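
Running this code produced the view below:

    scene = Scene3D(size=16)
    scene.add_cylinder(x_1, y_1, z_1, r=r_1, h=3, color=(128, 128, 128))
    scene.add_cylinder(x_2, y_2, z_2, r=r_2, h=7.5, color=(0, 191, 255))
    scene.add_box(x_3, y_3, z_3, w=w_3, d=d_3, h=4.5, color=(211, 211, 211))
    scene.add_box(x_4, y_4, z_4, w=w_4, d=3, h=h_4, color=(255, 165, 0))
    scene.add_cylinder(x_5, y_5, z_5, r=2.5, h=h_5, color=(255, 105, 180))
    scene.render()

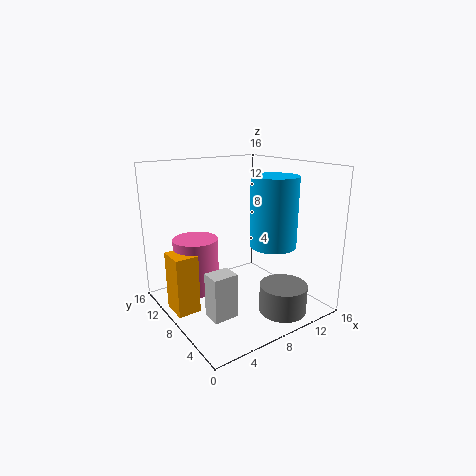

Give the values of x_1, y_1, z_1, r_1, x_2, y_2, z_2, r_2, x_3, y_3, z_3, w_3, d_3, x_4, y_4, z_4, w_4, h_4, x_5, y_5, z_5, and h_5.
x_1 = 10, y_1 = 2.5, z_1 = 1, r_1 = 2.5, x_2 = 10.5, y_2 = 5, z_2 = 7.5, r_2 = 2.5, x_3 = 2, y_3 = 3, z_3 = 2, w_3 = 2.5, d_3 = 2, x_4 = 0.5, y_4 = 8, z_4 = 0.5, w_4 = 2.5, h_4 = 6.5, x_5 = 4, y_5 = 10.5, z_5 = 2, h_5 = 6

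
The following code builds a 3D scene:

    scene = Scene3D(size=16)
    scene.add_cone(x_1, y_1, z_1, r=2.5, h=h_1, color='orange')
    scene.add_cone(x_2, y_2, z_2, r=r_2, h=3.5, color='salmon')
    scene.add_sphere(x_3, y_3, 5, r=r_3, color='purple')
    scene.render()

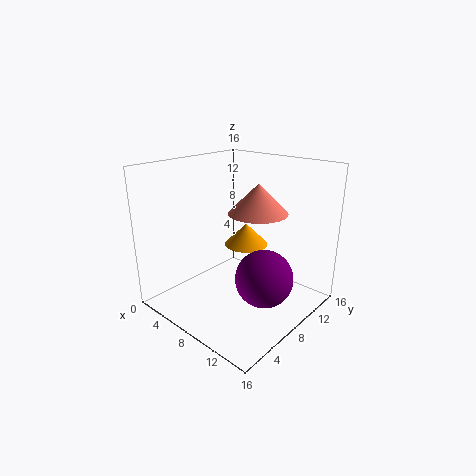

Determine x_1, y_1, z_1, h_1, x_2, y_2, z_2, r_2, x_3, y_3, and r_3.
x_1 = 7.5, y_1 = 10, z_1 = 6.5, h_1 = 2.5, x_2 = 8, y_2 = 11.5, z_2 = 10, r_2 = 3.5, x_3 = 12.5, y_3 = 7, r_3 = 3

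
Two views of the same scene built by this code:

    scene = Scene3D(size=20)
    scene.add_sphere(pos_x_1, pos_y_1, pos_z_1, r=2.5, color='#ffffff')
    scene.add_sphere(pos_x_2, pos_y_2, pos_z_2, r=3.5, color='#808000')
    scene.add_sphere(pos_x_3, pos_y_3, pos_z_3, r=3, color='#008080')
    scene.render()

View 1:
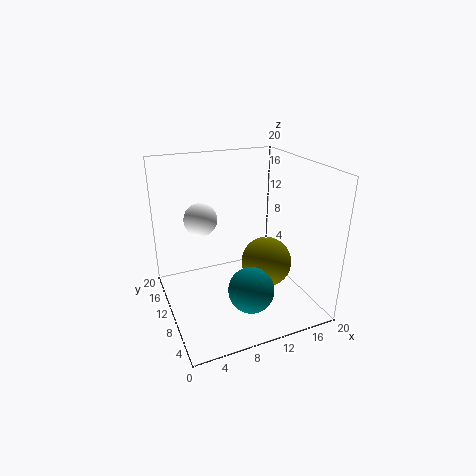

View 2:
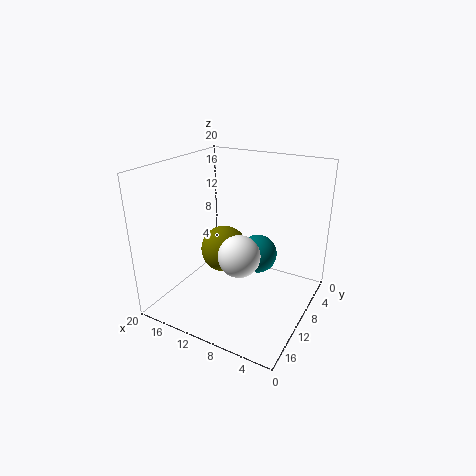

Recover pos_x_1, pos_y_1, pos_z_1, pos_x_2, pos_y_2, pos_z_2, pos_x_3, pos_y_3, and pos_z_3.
pos_x_1 = 6.5; pos_y_1 = 16; pos_z_1 = 11; pos_x_2 = 13.5; pos_y_2 = 8; pos_z_2 = 6.5; pos_x_3 = 9.5; pos_y_3 = 4.5; pos_z_3 = 5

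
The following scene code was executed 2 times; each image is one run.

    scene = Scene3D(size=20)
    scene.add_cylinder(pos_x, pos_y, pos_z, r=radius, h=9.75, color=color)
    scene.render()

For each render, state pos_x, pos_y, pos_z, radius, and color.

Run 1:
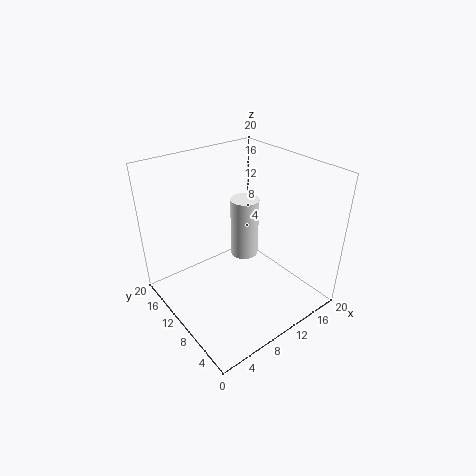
pos_x = 15.25, pos_y = 15, pos_z = 2.75, radius = 2.25, color = 'white'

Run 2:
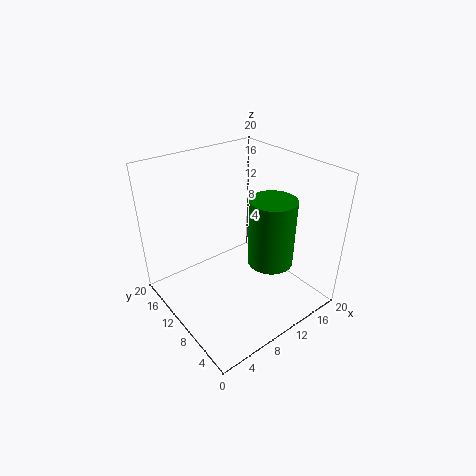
pos_x = 14, pos_y = 7.5, pos_z = 5.75, radius = 3.25, color = 'green'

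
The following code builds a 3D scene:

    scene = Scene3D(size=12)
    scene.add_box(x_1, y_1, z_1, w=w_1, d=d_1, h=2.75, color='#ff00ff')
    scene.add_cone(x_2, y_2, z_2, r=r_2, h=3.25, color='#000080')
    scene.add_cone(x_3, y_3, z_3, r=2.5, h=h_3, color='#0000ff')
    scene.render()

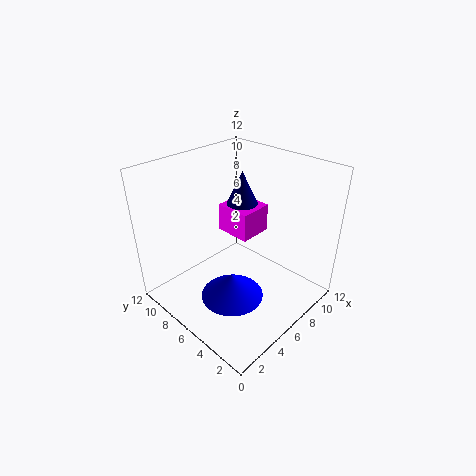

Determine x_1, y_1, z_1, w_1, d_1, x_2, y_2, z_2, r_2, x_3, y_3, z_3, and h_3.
x_1 = 8.5, y_1 = 7.5, z_1 = 3.75, w_1 = 3.25, d_1 = 3.5, x_2 = 10.25, y_2 = 9.5, z_2 = 6.5, r_2 = 1.5, x_3 = 3.75, y_3 = 4.5, z_3 = 2.25, h_3 = 2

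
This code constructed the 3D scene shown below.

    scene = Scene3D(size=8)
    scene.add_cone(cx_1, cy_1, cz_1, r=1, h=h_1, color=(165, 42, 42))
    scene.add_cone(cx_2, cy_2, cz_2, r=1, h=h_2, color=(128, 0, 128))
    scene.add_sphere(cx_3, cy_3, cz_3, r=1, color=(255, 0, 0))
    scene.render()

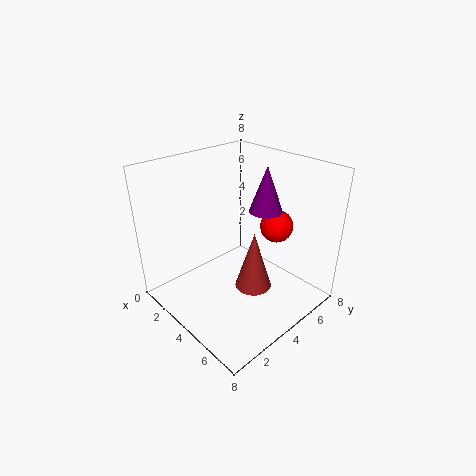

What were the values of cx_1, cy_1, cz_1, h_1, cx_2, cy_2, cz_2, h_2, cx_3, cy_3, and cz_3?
cx_1 = 5.25
cy_1 = 4
cz_1 = 1.5
h_1 = 3.25
cx_2 = 3.75
cy_2 = 6.5
cz_2 = 4.75
h_2 = 2.75
cx_3 = 4.25
cy_3 = 7
cz_3 = 3.75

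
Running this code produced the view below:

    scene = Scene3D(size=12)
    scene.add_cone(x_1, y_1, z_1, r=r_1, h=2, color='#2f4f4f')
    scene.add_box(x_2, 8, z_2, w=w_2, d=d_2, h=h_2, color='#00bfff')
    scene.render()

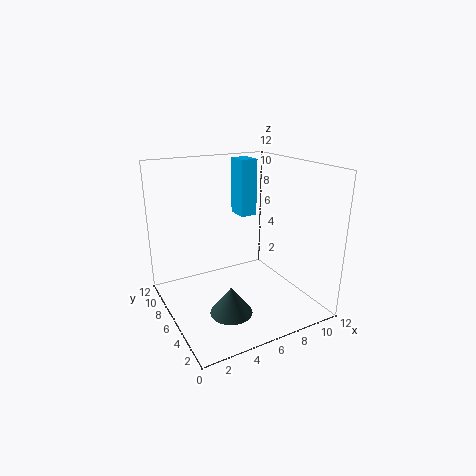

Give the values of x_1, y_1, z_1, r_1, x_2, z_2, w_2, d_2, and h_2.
x_1 = 3; y_1 = 1.5; z_1 = 2.5; r_1 = 1.5; x_2 = 7.5; z_2 = 7; w_2 = 1.5; d_2 = 2; h_2 = 5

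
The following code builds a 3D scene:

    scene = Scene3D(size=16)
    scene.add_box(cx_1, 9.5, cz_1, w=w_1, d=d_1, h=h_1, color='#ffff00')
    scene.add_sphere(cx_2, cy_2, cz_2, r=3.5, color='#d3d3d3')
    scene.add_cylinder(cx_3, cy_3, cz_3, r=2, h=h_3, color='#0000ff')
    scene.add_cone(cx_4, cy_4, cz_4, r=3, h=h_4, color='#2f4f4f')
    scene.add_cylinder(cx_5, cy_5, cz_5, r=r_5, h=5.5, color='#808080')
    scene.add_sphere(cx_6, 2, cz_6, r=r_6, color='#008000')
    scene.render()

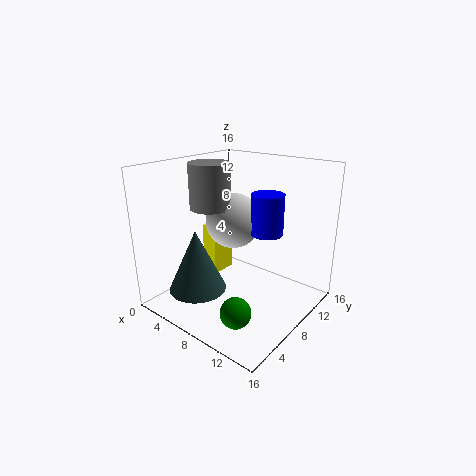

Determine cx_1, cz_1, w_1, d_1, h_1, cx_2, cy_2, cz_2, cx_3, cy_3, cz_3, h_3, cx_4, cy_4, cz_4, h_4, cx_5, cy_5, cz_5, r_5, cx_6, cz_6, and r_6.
cx_1 = 1, cz_1 = 1, w_1 = 2, d_1 = 3.5, h_1 = 6.5, cx_2 = 4, cy_2 = 12, cz_2 = 8, cx_3 = 8.5, cy_3 = 13, cz_3 = 7, h_3 = 5, cx_4 = 6.5, cy_4 = 3, cz_4 = 3.5, h_4 = 6.5, cx_5 = 2.5, cy_5 = 9.5, cz_5 = 10, r_5 = 2.5, cx_6 = 12.5, cz_6 = 3.5, r_6 = 1.5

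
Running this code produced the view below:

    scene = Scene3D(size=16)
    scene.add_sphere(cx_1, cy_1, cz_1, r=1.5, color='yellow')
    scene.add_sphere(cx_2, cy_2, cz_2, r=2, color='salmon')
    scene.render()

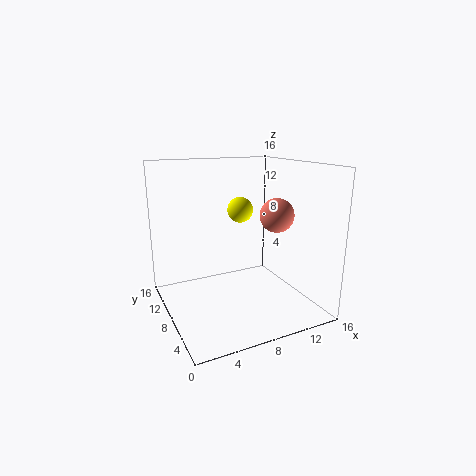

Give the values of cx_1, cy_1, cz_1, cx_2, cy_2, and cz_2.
cx_1 = 9.5; cy_1 = 10.5; cz_1 = 10.5; cx_2 = 13; cy_2 = 8; cz_2 = 10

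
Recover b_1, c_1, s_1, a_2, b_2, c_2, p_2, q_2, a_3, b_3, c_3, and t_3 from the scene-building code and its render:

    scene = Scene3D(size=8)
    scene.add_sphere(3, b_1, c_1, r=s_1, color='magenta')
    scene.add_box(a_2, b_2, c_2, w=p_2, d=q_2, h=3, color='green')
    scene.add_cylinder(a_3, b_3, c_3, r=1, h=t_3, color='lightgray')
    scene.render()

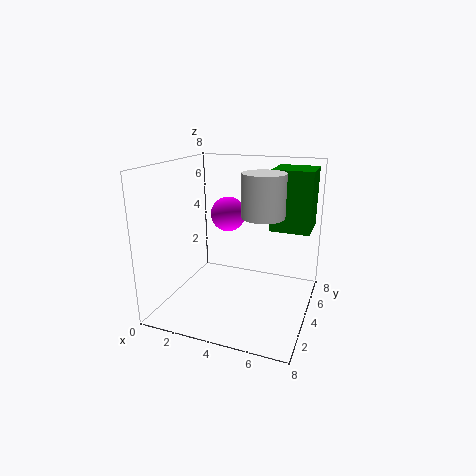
b_1 = 5, c_1 = 5, s_1 = 1, a_2 = 6, b_2 = 3, c_2 = 5, p_2 = 2, q_2 = 2, a_3 = 6, b_3 = 2, c_3 = 6, t_3 = 2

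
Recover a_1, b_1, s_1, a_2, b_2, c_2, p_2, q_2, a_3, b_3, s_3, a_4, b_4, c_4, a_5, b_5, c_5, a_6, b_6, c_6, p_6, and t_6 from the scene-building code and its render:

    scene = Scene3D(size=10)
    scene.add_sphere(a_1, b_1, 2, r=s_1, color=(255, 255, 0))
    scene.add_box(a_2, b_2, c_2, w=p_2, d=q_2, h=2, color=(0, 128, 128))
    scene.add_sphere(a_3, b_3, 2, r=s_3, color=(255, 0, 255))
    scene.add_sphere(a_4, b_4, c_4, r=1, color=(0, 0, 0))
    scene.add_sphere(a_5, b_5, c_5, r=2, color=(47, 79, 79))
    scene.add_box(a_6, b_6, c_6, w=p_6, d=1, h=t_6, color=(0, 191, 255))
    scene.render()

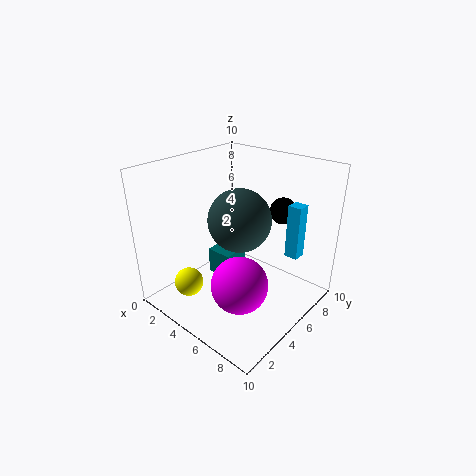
a_1 = 3; b_1 = 2; s_1 = 1; a_2 = 2; b_2 = 5; c_2 = 1; p_2 = 2; q_2 = 2; a_3 = 6; b_3 = 4; s_3 = 2; a_4 = 6; b_4 = 9; c_4 = 6; a_5 = 6; b_5 = 4; c_5 = 7; a_6 = 7; b_6 = 8; c_6 = 3; p_6 = 1; t_6 = 4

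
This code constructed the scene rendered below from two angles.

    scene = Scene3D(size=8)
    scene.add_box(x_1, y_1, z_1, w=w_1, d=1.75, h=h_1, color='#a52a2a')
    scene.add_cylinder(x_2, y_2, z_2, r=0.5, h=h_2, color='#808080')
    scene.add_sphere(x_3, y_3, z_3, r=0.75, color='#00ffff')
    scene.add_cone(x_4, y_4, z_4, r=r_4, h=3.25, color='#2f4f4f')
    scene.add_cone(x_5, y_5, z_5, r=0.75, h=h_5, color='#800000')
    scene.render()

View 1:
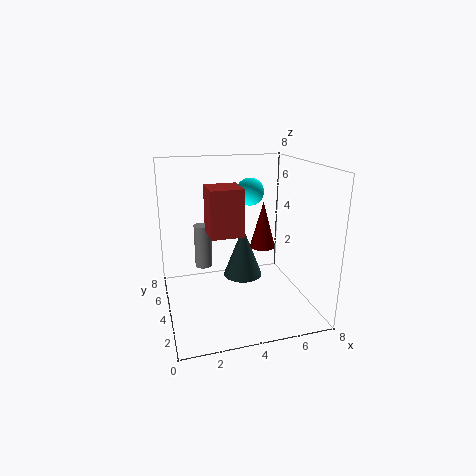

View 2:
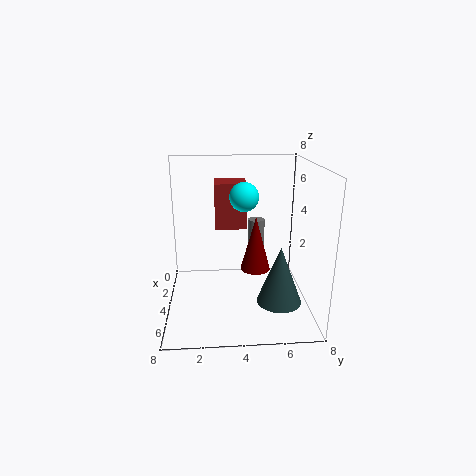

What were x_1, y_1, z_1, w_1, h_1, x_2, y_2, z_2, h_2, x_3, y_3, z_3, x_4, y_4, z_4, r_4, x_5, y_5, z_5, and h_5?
x_1 = 2.25
y_1 = 2.75
z_1 = 4.5
w_1 = 1.75
h_1 = 2.5
x_2 = 2.25
y_2 = 5.25
z_2 = 2
h_2 = 2.5
x_3 = 4.75
y_3 = 4.25
z_3 = 6.5
x_4 = 5
y_4 = 6.25
z_4 = 0.5
r_4 = 1.25
x_5 = 5.75
y_5 = 4.75
z_5 = 3
h_5 = 2.75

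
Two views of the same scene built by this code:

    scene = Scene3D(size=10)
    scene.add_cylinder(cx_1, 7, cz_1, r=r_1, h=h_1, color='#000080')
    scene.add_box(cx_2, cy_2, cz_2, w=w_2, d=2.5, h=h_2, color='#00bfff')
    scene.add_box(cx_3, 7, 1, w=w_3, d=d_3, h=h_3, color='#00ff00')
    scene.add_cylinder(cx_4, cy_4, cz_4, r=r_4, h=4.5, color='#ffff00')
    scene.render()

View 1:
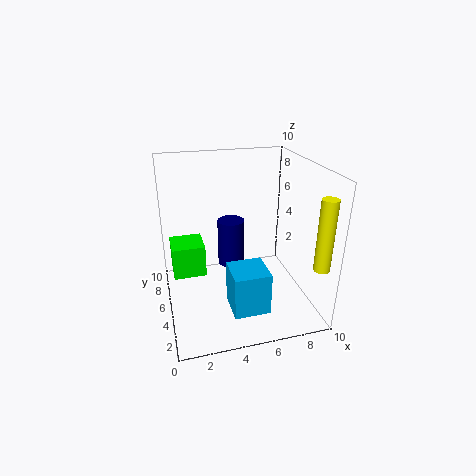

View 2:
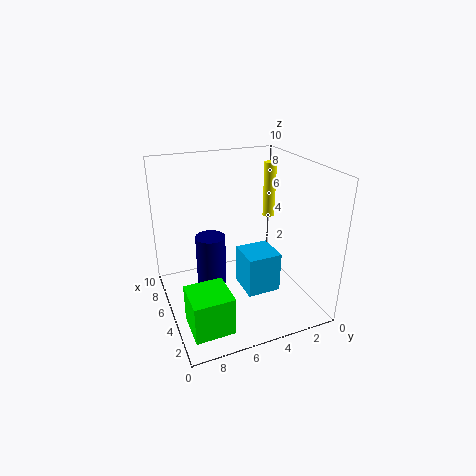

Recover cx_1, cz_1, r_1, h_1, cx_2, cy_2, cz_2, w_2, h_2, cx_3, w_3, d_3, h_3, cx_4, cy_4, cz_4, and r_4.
cx_1 = 5, cz_1 = 2, r_1 = 1, h_1 = 3.5, cx_2 = 4, cy_2 = 2, cz_2 = 0.5, w_2 = 2.5, h_2 = 3, cx_3 = 0.5, w_3 = 2.5, d_3 = 2.5, h_3 = 2.5, cx_4 = 9, cy_4 = 0.5, cz_4 = 4.5, r_4 = 0.5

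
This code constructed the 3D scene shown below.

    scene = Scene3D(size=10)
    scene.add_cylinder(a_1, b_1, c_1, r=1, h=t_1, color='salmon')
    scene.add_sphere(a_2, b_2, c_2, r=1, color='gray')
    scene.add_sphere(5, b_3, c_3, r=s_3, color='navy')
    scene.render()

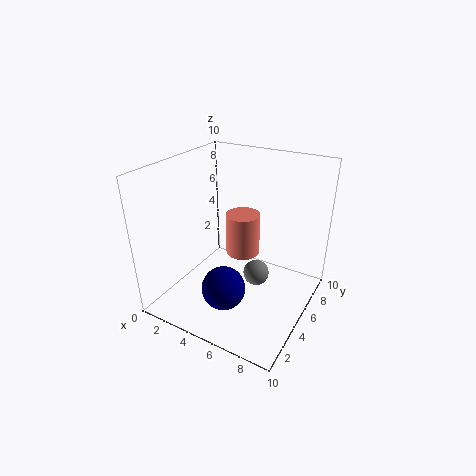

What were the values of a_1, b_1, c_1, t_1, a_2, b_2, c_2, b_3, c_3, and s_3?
a_1 = 6.5, b_1 = 3, c_1 = 5.5, t_1 = 2.5, a_2 = 5.5, b_2 = 7, c_2 = 1, b_3 = 3, c_3 = 2, s_3 = 1.5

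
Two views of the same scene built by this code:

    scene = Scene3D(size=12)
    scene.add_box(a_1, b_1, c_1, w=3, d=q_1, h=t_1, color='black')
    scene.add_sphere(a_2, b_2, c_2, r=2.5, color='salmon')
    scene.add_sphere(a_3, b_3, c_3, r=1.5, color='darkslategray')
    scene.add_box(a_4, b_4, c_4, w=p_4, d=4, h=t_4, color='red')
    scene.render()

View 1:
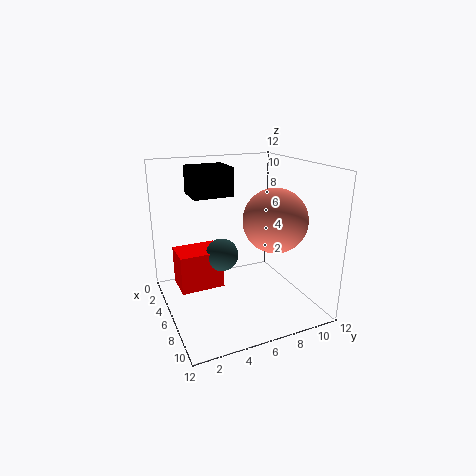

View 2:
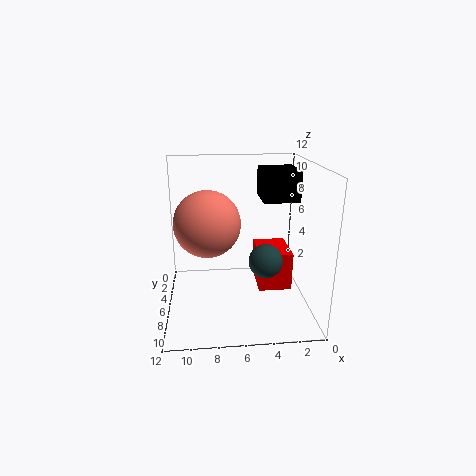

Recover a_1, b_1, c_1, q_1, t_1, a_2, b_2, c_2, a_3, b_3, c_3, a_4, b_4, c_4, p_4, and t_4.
a_1 = 1, b_1 = 3, c_1 = 9, q_1 = 3.5, t_1 = 2.5, a_2 = 8.5, b_2 = 8, c_2 = 8, a_3 = 3.5, b_3 = 5.5, c_3 = 3.5, a_4 = 1, b_4 = 1.5, c_4 = 0.5, p_4 = 3, t_4 = 3.5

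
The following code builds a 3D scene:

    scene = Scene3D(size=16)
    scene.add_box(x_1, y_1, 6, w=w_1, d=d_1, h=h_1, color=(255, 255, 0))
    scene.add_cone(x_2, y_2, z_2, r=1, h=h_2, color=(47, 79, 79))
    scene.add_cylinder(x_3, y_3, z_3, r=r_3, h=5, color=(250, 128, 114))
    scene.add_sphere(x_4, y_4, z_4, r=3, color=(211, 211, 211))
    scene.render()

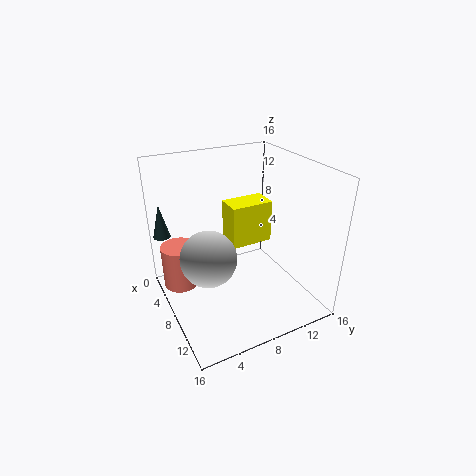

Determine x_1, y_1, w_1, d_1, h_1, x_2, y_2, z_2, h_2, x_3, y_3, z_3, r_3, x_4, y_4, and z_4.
x_1 = 4; y_1 = 8; w_1 = 3; d_1 = 5; h_1 = 5; x_2 = 2; y_2 = 1; z_2 = 7; h_2 = 4; x_3 = 5; y_3 = 2; z_3 = 2; r_3 = 2; x_4 = 9; y_4 = 4; z_4 = 7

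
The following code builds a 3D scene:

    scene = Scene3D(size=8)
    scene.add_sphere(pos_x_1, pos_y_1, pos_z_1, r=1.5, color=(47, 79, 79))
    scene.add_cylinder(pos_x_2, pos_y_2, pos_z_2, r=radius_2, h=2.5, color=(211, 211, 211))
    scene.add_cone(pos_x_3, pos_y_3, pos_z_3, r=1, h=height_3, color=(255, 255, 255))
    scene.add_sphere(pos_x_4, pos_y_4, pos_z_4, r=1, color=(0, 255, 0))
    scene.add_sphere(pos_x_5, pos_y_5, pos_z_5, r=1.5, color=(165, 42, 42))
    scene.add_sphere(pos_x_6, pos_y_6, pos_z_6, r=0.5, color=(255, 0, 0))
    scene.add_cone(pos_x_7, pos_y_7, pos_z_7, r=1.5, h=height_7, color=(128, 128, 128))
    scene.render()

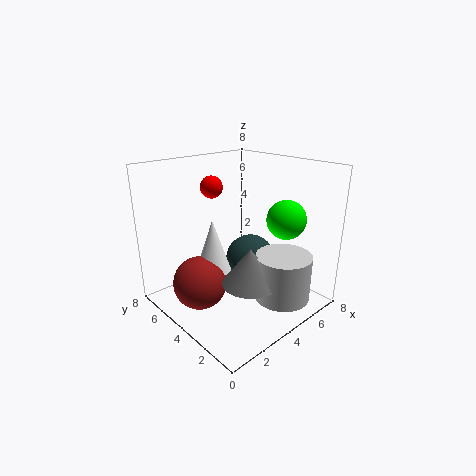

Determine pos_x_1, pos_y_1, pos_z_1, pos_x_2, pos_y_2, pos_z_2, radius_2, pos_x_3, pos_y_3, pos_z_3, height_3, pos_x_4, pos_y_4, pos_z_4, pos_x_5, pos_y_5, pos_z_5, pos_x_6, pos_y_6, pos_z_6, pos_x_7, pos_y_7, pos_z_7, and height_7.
pos_x_1 = 5.5
pos_y_1 = 4.5
pos_z_1 = 2
pos_x_2 = 5
pos_y_2 = 1.5
pos_z_2 = 1
radius_2 = 1.5
pos_x_3 = 3
pos_y_3 = 5
pos_z_3 = 2
height_3 = 3
pos_x_4 = 5
pos_y_4 = 1.5
pos_z_4 = 5.5
pos_x_5 = 2
pos_y_5 = 5
pos_z_5 = 1.5
pos_x_6 = 1.5
pos_y_6 = 3
pos_z_6 = 7.5
pos_x_7 = 3.5
pos_y_7 = 2.5
pos_z_7 = 2
height_7 = 2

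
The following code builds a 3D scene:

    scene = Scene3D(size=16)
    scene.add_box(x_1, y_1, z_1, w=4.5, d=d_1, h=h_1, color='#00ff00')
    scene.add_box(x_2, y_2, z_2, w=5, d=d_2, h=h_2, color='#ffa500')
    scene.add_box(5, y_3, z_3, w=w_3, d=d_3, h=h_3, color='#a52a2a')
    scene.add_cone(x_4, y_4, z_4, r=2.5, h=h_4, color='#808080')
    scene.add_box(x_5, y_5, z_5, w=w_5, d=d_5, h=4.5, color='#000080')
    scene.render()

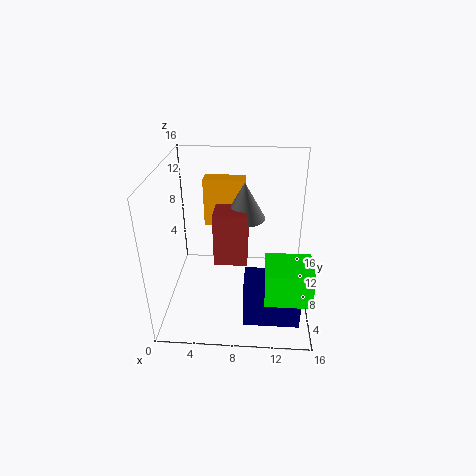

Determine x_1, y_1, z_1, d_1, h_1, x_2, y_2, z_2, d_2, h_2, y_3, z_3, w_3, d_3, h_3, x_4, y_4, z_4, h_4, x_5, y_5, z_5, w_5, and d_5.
x_1 = 11, y_1 = 0.5, z_1 = 5, d_1 = 4, h_1 = 3.5, x_2 = 3.5, y_2 = 12.5, z_2 = 7, d_2 = 2, h_2 = 6, y_3 = 9, z_3 = 3.5, w_3 = 4, d_3 = 4, h_3 = 6.5, x_4 = 8.5, y_4 = 12, z_4 = 8.5, h_4 = 4.5, x_5 = 9, y_5 = 0.5, z_5 = 2.5, w_5 = 5.5, d_5 = 3.5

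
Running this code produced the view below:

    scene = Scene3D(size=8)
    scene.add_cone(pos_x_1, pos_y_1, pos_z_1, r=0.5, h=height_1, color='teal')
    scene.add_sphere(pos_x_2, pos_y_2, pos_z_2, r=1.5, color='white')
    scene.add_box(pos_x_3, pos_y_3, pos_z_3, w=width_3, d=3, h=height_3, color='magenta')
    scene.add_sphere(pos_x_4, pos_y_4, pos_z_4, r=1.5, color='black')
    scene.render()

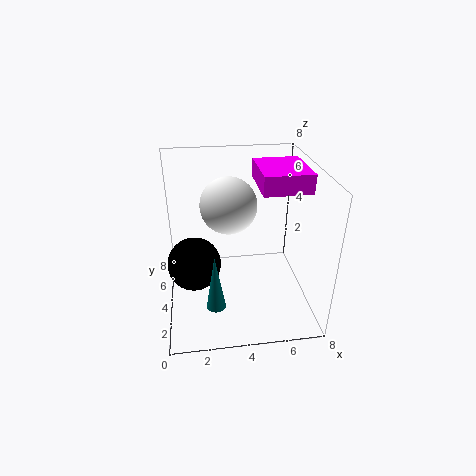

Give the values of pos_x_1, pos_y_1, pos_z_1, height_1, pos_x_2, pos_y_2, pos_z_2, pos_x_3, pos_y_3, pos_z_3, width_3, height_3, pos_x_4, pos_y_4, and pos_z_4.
pos_x_1 = 2.5, pos_y_1 = 1.5, pos_z_1 = 1.5, height_1 = 3, pos_x_2 = 3.5, pos_y_2 = 4, pos_z_2 = 6, pos_x_3 = 5, pos_y_3 = 2.5, pos_z_3 = 7, width_3 = 2.5, height_3 = 1, pos_x_4 = 1.5, pos_y_4 = 4, pos_z_4 = 2.5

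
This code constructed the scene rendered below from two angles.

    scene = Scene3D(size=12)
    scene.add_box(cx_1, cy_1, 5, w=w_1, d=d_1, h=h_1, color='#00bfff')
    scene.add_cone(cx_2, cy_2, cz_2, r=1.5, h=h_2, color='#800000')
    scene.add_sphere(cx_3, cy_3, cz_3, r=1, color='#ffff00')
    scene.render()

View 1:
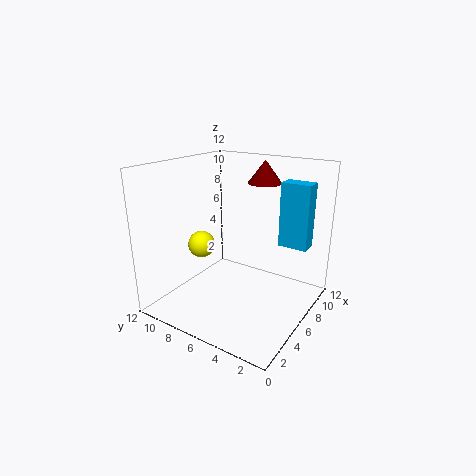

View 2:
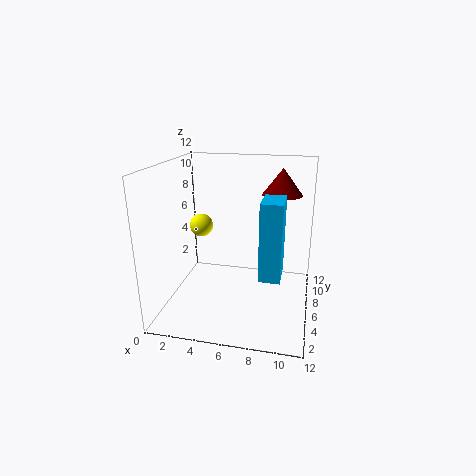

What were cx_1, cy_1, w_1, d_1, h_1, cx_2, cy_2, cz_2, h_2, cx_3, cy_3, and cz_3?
cx_1 = 8.5
cy_1 = 1
w_1 = 1.5
d_1 = 2.5
h_1 = 5.5
cx_2 = 9.5
cy_2 = 5.5
cz_2 = 10
h_2 = 2
cx_3 = 2.5
cy_3 = 7
cz_3 = 6.5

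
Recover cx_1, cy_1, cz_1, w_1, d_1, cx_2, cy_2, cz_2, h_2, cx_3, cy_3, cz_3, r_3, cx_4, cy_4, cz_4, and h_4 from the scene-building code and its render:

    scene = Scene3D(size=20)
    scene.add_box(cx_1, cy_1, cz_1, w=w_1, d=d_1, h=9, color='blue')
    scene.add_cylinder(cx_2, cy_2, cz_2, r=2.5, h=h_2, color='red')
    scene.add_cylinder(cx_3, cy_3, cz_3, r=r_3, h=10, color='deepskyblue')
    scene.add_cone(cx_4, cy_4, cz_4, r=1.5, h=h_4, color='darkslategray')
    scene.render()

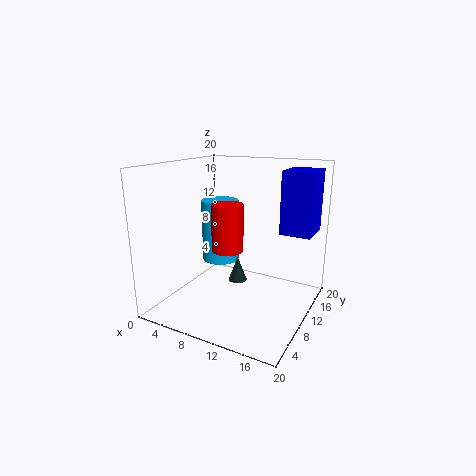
cx_1 = 14.5; cy_1 = 14; cz_1 = 10; w_1 = 4.5; d_1 = 5.5; cx_2 = 6; cy_2 = 14; cz_2 = 6; h_2 = 7.5; cx_3 = 3.5; cy_3 = 16; cz_3 = 3.5; r_3 = 3; cx_4 = 7; cy_4 = 15.5; cz_4 = 0.5; h_4 = 4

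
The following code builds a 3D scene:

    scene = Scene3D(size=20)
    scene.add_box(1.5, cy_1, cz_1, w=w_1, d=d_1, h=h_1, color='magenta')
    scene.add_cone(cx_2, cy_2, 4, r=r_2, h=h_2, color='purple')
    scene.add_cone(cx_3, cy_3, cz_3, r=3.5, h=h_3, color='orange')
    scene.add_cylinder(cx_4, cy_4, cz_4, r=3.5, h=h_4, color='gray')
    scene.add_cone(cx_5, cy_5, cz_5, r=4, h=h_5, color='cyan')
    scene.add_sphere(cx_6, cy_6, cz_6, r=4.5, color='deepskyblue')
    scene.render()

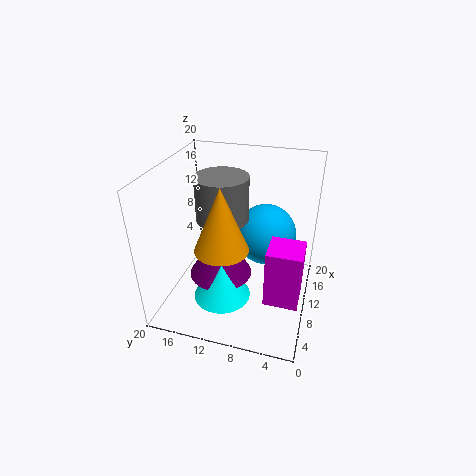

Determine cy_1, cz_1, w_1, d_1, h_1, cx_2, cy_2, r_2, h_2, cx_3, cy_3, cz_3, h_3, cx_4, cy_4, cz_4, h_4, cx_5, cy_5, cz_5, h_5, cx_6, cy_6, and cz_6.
cy_1 = 0.5, cz_1 = 7, w_1 = 4, d_1 = 4, h_1 = 7, cx_2 = 9.5, cy_2 = 12.5, r_2 = 4.5, h_2 = 7, cx_3 = 6, cy_3 = 11, cz_3 = 10.5, h_3 = 8.5, cx_4 = 9.5, cy_4 = 12, cz_4 = 13, h_4 = 6, cx_5 = 7, cy_5 = 11.5, cz_5 = 2, h_5 = 5, cx_6 = 14.5, cy_6 = 7, cz_6 = 8.5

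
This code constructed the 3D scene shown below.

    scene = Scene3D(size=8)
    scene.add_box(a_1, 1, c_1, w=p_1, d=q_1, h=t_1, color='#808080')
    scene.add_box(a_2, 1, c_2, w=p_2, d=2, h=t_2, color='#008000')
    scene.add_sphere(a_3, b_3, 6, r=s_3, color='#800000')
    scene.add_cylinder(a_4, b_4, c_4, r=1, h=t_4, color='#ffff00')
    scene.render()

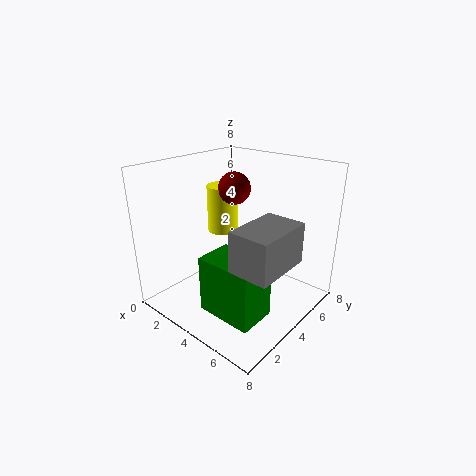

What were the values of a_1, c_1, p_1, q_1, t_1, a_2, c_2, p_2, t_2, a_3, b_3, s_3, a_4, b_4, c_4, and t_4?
a_1 = 6; c_1 = 4; p_1 = 2; q_1 = 3; t_1 = 2; a_2 = 4; c_2 = 1; p_2 = 3; t_2 = 3; a_3 = 2; b_3 = 6; s_3 = 1; a_4 = 1; b_4 = 6; c_4 = 3; t_4 = 3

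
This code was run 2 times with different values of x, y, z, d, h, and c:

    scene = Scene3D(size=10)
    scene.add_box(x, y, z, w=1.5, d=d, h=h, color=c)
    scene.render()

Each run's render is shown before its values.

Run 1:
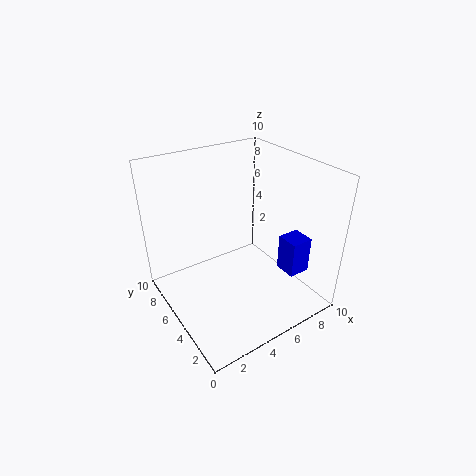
x = 7, y = 1.5, z = 3, d = 1.5, h = 2.5, c = 'blue'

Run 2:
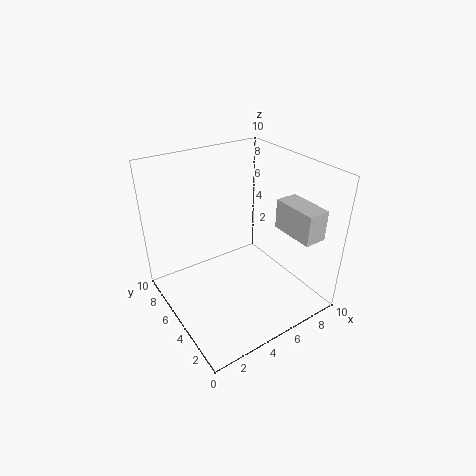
x = 7, y = 0.5, z = 6, d = 3, h = 2, c = 'lightgray'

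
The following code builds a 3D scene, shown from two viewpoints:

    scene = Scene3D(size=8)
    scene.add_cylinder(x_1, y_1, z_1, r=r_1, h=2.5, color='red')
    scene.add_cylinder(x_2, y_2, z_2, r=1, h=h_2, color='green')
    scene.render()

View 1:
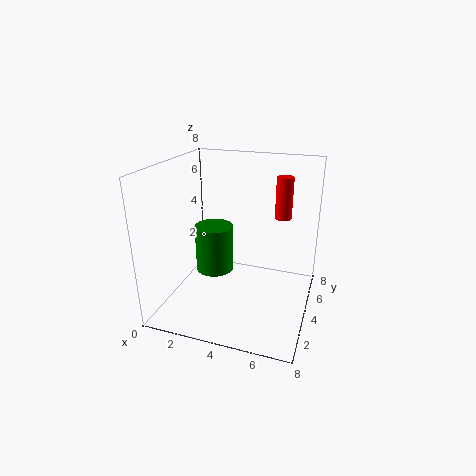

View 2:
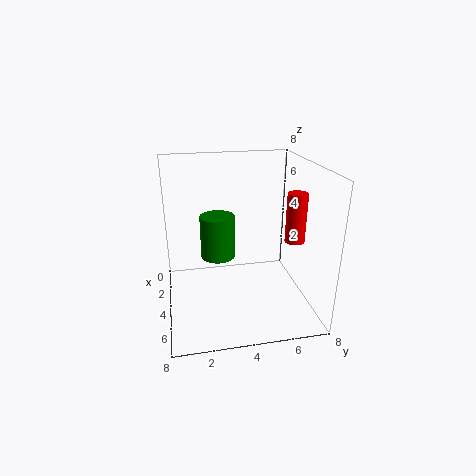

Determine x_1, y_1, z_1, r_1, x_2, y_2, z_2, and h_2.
x_1 = 6; y_1 = 6.5; z_1 = 4.5; r_1 = 0.5; x_2 = 3; y_2 = 3; z_2 = 2.5; h_2 = 2.5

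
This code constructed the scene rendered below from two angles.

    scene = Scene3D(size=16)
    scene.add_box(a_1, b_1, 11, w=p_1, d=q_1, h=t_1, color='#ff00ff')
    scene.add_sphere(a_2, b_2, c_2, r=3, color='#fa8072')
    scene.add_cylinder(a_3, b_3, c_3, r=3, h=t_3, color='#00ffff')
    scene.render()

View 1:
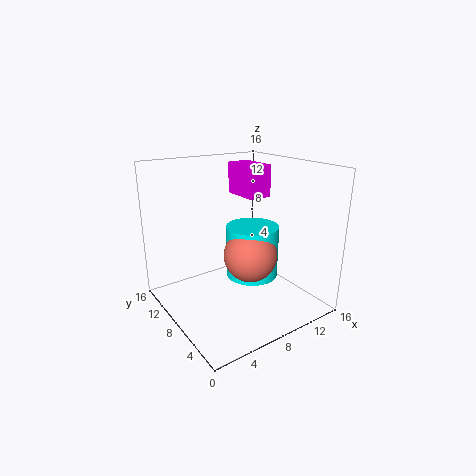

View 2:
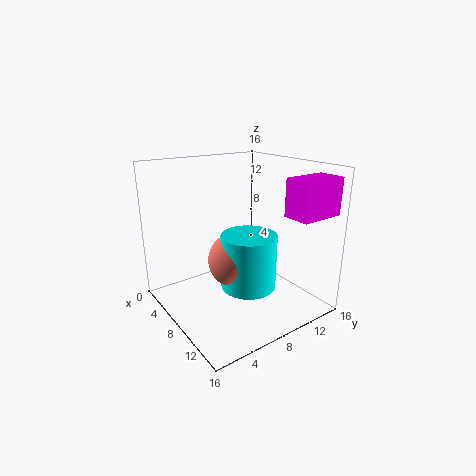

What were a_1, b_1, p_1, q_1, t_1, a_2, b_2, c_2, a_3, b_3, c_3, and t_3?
a_1 = 12, b_1 = 11, p_1 = 3, q_1 = 5, t_1 = 4, a_2 = 9, b_2 = 7, c_2 = 6, a_3 = 10, b_3 = 8, c_3 = 3, t_3 = 6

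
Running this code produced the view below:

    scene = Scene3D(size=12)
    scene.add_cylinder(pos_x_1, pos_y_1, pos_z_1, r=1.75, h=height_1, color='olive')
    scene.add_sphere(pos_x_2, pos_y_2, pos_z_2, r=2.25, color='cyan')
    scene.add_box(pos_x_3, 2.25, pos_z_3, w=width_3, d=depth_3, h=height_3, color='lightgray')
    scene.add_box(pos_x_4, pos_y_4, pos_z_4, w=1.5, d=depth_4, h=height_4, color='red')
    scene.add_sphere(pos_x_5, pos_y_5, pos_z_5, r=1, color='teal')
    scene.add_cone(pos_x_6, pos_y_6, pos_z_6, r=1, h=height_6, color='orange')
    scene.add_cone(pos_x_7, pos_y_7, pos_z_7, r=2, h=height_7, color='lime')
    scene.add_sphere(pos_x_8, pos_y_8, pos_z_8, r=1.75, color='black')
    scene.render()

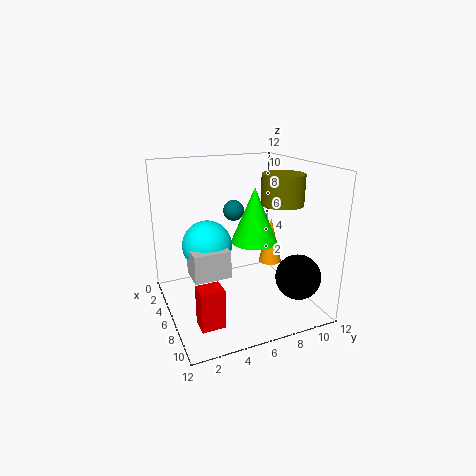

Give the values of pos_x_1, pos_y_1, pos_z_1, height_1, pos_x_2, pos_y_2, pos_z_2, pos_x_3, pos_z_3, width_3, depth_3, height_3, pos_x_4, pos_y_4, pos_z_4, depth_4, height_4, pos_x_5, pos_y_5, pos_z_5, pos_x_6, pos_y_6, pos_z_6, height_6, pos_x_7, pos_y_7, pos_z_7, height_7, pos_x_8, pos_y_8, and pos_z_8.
pos_x_1 = 7
pos_y_1 = 9.5
pos_z_1 = 8.75
height_1 = 2.5
pos_x_2 = 3
pos_y_2 = 4.25
pos_z_2 = 4.5
pos_x_3 = 3.25
pos_z_3 = 2.25
width_3 = 2.5
depth_3 = 3.25
height_3 = 2.5
pos_x_4 = 9.25
pos_y_4 = 1.25
pos_z_4 = 1.25
depth_4 = 1.75
height_4 = 3
pos_x_5 = 1.5
pos_y_5 = 7.5
pos_z_5 = 7
pos_x_6 = 5.75
pos_y_6 = 9.25
pos_z_6 = 3.25
height_6 = 4
pos_x_7 = 5.5
pos_y_7 = 7.75
pos_z_7 = 5.25
height_7 = 4.75
pos_x_8 = 10.25
pos_y_8 = 9.25
pos_z_8 = 3.75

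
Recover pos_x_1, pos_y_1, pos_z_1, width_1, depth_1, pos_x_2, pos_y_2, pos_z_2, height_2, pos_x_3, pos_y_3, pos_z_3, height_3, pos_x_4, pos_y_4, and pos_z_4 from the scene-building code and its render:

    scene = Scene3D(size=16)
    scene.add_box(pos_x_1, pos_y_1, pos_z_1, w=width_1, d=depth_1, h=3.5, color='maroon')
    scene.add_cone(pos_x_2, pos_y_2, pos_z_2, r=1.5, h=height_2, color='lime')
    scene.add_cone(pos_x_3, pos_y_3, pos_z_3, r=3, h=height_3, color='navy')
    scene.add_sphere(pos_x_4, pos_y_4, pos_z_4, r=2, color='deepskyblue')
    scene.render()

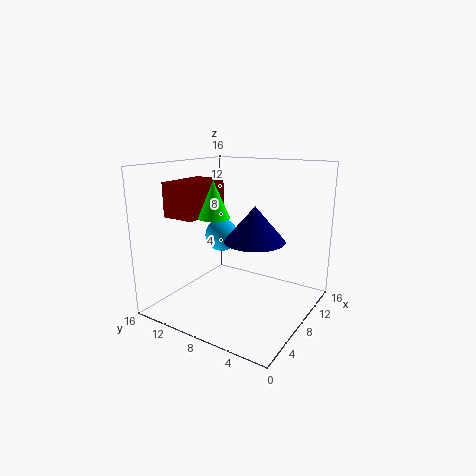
pos_x_1 = 2, pos_y_1 = 9.5, pos_z_1 = 11, width_1 = 5.5, depth_1 = 3.5, pos_x_2 = 3, pos_y_2 = 7.5, pos_z_2 = 11.5, height_2 = 3.5, pos_x_3 = 5.5, pos_y_3 = 4.5, pos_z_3 = 9, height_3 = 3.5, pos_x_4 = 10.5, pos_y_4 = 12, pos_z_4 = 7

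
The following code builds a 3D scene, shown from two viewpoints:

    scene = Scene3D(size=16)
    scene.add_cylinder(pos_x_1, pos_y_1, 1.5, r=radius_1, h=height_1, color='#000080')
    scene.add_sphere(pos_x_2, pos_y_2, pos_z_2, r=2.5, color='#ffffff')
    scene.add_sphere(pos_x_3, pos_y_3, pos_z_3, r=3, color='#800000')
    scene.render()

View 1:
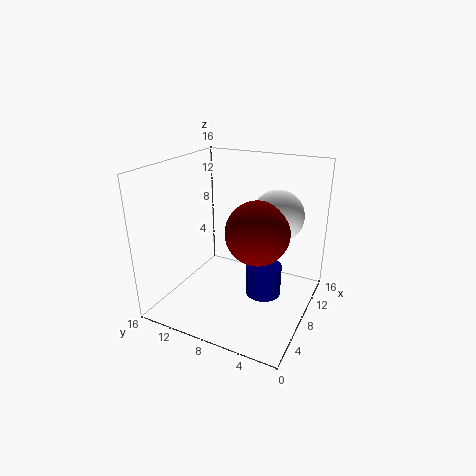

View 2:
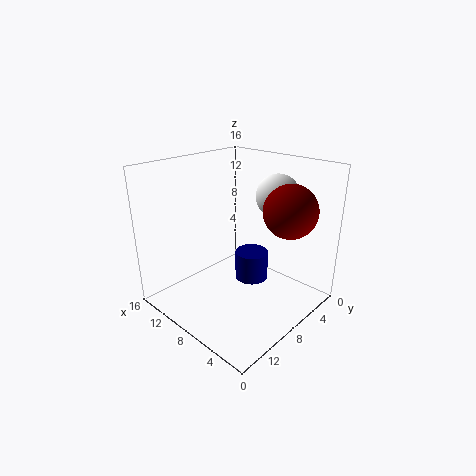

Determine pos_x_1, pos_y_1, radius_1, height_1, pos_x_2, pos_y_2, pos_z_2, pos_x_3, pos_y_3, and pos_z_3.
pos_x_1 = 8.5; pos_y_1 = 5; radius_1 = 2; height_1 = 3.5; pos_x_2 = 6.5; pos_y_2 = 3; pos_z_2 = 12; pos_x_3 = 4; pos_y_3 = 4; pos_z_3 = 11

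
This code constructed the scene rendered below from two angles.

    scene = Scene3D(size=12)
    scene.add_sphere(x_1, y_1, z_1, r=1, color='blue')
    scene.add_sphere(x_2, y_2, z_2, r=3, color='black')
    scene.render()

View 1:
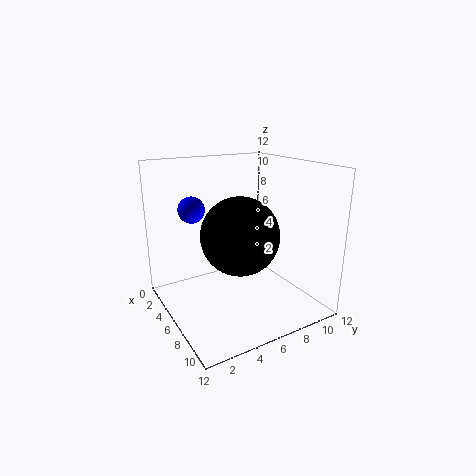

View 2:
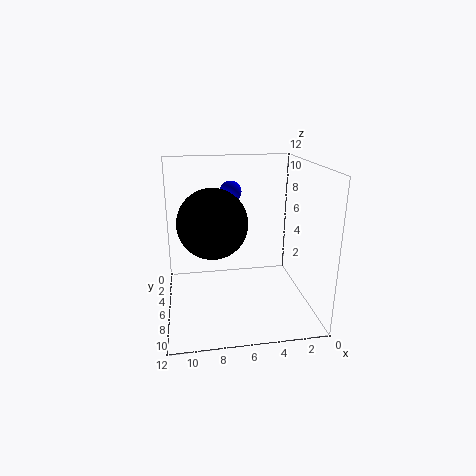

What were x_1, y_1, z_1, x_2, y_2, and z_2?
x_1 = 6, y_1 = 2, z_1 = 9, x_2 = 8, y_2 = 5, z_2 = 7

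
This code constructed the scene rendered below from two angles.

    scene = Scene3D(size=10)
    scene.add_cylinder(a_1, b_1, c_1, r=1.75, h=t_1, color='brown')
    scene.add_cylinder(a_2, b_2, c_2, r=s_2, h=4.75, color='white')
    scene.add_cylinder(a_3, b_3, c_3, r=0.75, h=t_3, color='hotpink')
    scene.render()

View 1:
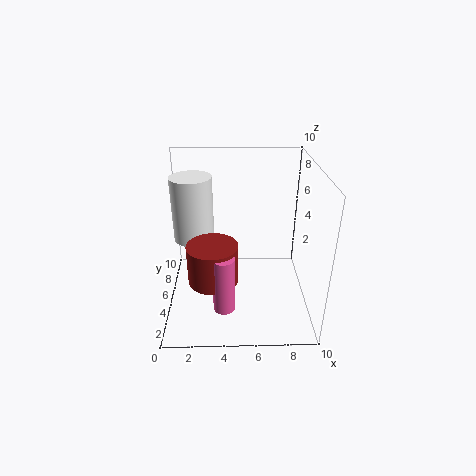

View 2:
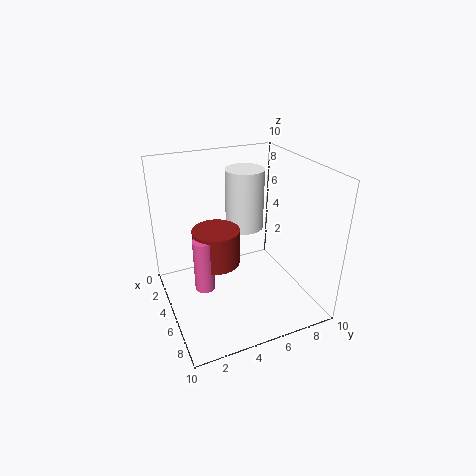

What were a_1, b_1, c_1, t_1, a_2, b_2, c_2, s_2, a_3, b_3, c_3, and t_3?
a_1 = 3.25; b_1 = 4; c_1 = 2.25; t_1 = 2.75; a_2 = 1.75; b_2 = 7; c_2 = 4; s_2 = 1.5; a_3 = 4; b_3 = 2.75; c_3 = 0.75; t_3 = 4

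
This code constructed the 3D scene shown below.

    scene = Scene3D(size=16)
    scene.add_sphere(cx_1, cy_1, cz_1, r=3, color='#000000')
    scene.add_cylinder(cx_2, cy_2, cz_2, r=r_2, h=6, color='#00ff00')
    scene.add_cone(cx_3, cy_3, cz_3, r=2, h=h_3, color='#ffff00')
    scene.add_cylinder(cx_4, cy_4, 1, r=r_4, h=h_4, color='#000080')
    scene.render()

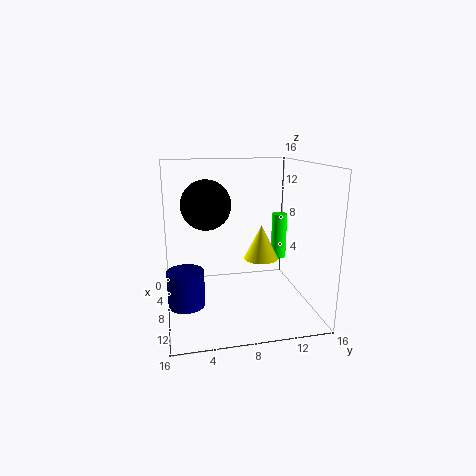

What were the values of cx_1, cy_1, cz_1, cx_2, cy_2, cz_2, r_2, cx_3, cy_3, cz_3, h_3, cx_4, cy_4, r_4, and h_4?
cx_1 = 4, cy_1 = 5, cz_1 = 11, cx_2 = 2, cy_2 = 15, cz_2 = 3, r_2 = 1, cx_3 = 7, cy_3 = 11, cz_3 = 5, h_3 = 4, cx_4 = 9, cy_4 = 2, r_4 = 2, h_4 = 4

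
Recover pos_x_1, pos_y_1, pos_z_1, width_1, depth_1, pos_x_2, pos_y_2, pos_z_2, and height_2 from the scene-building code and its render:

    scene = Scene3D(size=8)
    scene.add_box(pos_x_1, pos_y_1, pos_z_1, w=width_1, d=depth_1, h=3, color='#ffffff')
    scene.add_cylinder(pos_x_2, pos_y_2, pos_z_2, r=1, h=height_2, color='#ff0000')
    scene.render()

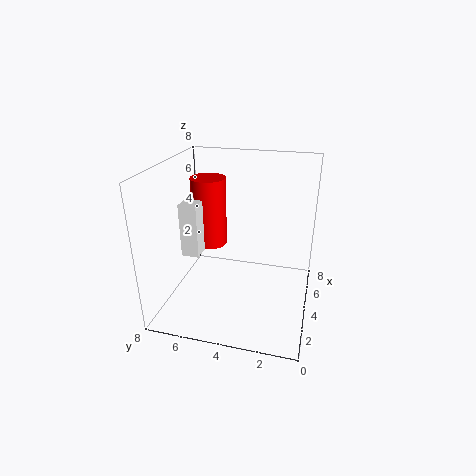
pos_x_1 = 3; pos_y_1 = 6; pos_z_1 = 3; width_1 = 1; depth_1 = 1; pos_x_2 = 5; pos_y_2 = 6; pos_z_2 = 3; height_2 = 4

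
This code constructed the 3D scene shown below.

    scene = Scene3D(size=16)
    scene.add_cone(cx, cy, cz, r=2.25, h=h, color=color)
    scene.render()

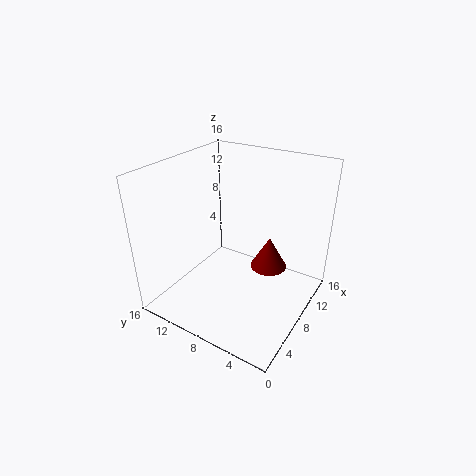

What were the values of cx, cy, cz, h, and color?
cx = 12.5
cy = 6.25
cz = 2.25
h = 4
color = 'maroon'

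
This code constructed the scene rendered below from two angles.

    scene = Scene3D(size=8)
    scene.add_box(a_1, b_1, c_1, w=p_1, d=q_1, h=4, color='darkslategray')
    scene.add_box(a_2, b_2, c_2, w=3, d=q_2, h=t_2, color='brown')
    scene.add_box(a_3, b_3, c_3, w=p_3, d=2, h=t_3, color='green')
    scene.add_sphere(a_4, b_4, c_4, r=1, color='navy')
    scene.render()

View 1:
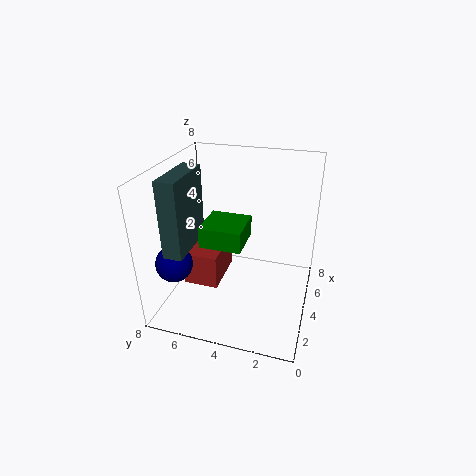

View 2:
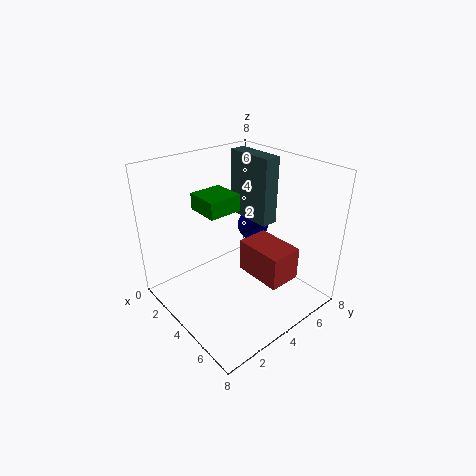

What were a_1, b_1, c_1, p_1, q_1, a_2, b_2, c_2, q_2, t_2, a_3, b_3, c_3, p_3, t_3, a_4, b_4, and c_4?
a_1 = 1
b_1 = 6
c_1 = 4
p_1 = 3
q_1 = 1
a_2 = 3
b_2 = 5
c_2 = 1
q_2 = 2
t_2 = 2
a_3 = 1
b_3 = 3
c_3 = 5
p_3 = 2
t_3 = 1
a_4 = 2
b_4 = 7
c_4 = 3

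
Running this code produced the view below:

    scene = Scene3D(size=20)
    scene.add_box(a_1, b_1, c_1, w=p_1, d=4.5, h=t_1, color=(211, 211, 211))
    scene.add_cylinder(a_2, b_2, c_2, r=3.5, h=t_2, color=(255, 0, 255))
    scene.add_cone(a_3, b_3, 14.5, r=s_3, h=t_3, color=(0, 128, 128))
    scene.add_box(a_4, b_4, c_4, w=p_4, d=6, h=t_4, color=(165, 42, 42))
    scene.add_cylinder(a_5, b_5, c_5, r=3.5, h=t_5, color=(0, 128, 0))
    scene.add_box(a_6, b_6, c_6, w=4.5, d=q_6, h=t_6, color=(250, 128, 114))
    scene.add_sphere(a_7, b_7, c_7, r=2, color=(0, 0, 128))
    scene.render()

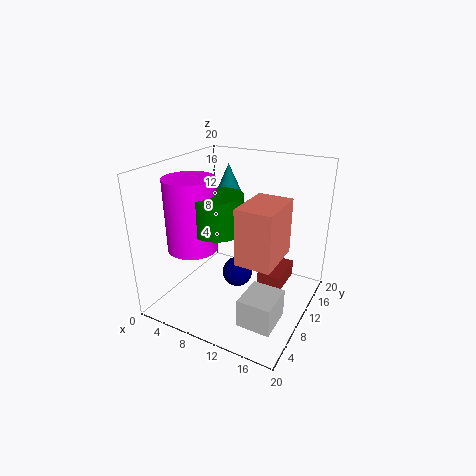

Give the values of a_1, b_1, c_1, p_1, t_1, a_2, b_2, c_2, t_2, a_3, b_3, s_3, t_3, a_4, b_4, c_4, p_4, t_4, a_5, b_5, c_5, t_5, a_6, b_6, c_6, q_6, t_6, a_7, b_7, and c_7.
a_1 = 15; b_1 = 0.5; c_1 = 4; p_1 = 4; t_1 = 3.5; a_2 = 4.5; b_2 = 7; c_2 = 8.5; t_2 = 10; a_3 = 6; b_3 = 14.5; s_3 = 2; t_3 = 4.5; a_4 = 12; b_4 = 12.5; c_4 = 1; p_4 = 3.5; t_4 = 2.5; a_5 = 8; b_5 = 8; c_5 = 11.5; t_5 = 5; a_6 = 13; b_6 = 3.5; c_6 = 10; q_6 = 6.5; t_6 = 7; a_7 = 11; b_7 = 8; c_7 = 6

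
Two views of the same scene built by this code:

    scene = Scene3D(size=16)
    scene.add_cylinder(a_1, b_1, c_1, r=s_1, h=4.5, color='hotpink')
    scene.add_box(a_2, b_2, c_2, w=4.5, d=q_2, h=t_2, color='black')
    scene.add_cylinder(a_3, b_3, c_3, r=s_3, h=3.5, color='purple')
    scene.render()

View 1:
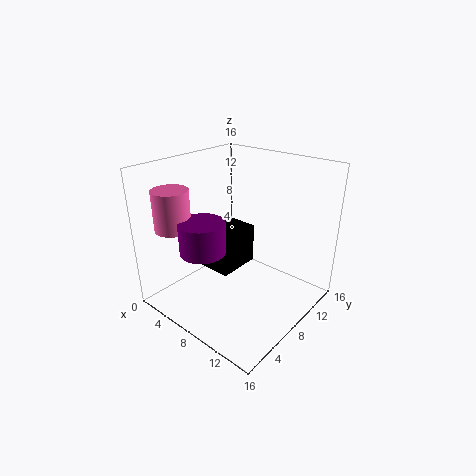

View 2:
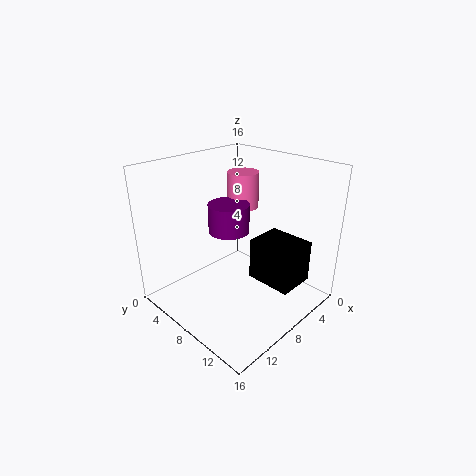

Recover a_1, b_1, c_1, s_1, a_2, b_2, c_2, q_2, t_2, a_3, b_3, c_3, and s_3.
a_1 = 2.5
b_1 = 3.5
c_1 = 9
s_1 = 2
a_2 = 1.5
b_2 = 8
c_2 = 2
q_2 = 5.5
t_2 = 5
a_3 = 6
b_3 = 4.5
c_3 = 7
s_3 = 2.5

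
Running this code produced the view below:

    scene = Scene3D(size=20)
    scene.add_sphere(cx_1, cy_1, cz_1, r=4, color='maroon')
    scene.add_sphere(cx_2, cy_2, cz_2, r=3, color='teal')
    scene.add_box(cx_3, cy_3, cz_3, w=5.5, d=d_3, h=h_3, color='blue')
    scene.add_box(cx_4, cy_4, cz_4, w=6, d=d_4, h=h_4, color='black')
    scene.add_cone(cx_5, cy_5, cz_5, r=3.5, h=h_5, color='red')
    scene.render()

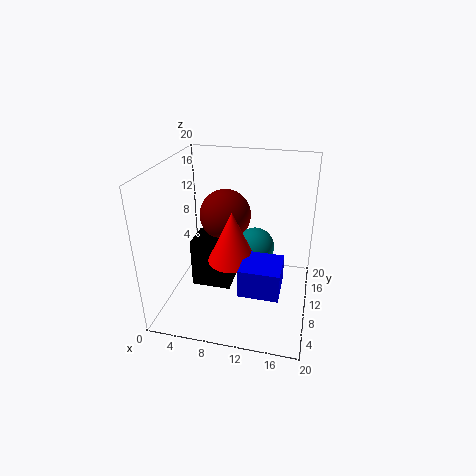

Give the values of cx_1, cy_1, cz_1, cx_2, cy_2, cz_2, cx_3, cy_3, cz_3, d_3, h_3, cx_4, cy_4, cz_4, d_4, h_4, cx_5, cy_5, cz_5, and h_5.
cx_1 = 6.5
cy_1 = 16
cz_1 = 10.5
cx_2 = 11.5
cy_2 = 15
cz_2 = 6
cx_3 = 11
cy_3 = 5.5
cz_3 = 3.5
d_3 = 5.5
h_3 = 4
cx_4 = 2.5
cy_4 = 10.5
cz_4 = 0.5
d_4 = 5
h_4 = 7.5
cx_5 = 9
cy_5 = 10.5
cz_5 = 6
h_5 = 7.5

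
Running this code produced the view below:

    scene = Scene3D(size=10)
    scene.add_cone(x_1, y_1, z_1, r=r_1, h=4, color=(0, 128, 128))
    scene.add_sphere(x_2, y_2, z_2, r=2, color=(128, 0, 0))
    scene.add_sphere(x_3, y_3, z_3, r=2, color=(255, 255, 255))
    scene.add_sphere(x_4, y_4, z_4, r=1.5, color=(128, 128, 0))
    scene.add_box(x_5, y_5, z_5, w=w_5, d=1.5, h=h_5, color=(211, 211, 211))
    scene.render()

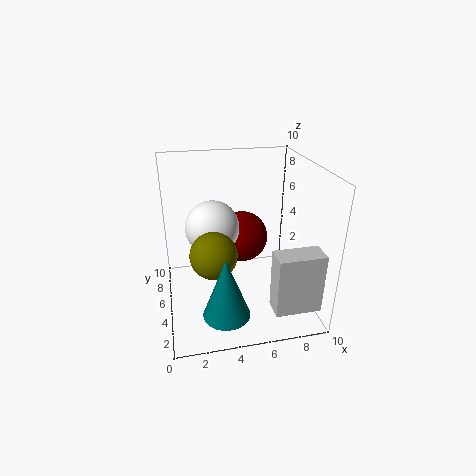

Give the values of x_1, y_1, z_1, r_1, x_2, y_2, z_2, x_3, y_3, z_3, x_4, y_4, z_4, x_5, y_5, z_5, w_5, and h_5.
x_1 = 3.5, y_1 = 1.5, z_1 = 1.5, r_1 = 1.5, x_2 = 6, y_2 = 8, z_2 = 3.5, x_3 = 3.5, y_3 = 7, z_3 = 5, x_4 = 3, y_4 = 3, z_4 = 5, x_5 = 6.5, y_5 = 0.5, z_5 = 1.5, w_5 = 3, h_5 = 4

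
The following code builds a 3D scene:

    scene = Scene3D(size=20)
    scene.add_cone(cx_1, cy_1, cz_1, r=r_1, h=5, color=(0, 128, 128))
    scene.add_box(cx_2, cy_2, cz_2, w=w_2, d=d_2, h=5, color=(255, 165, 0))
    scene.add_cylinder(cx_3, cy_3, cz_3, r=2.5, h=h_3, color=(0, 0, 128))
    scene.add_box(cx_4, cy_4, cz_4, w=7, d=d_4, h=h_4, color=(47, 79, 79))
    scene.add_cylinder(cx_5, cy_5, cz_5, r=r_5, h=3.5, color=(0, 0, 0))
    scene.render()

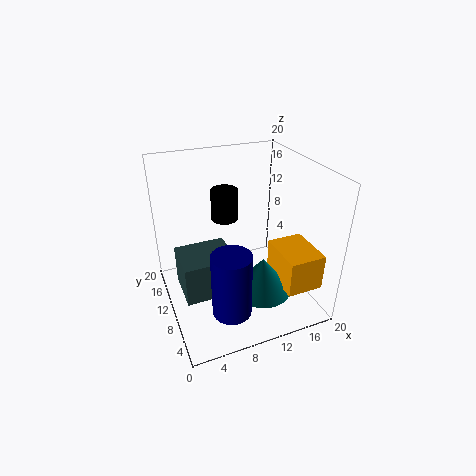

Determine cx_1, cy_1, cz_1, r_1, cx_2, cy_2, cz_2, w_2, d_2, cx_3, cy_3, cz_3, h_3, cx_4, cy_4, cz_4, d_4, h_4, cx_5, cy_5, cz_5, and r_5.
cx_1 = 12; cy_1 = 6; cz_1 = 3.5; r_1 = 4; cx_2 = 14; cy_2 = 2; cz_2 = 4.5; w_2 = 5; d_2 = 6.5; cx_3 = 6.5; cy_3 = 3.5; cz_3 = 3.5; h_3 = 8.5; cx_4 = 1.5; cy_4 = 6.5; cz_4 = 3.5; d_4 = 6; h_4 = 5.5; cx_5 = 6.5; cy_5 = 5.5; cz_5 = 16; r_5 = 1.5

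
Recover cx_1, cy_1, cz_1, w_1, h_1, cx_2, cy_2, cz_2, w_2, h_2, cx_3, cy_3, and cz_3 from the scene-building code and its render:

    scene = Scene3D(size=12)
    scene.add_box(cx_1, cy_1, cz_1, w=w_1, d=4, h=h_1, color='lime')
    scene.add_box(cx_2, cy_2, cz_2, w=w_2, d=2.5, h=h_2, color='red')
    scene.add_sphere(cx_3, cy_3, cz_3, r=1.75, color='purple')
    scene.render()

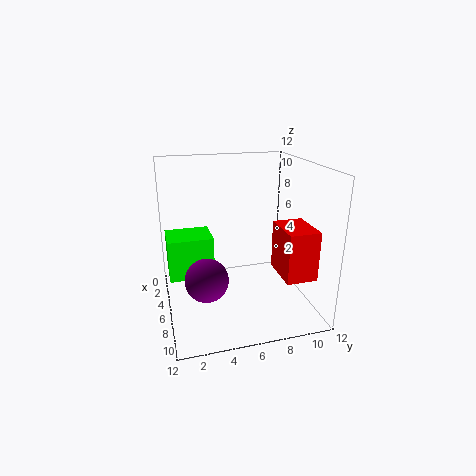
cx_1 = 1.25, cy_1 = 0.25, cz_1 = 1.75, w_1 = 3.25, h_1 = 3.75, cx_2 = 6.75, cy_2 = 8.75, cz_2 = 3.5, w_2 = 3.5, h_2 = 4, cx_3 = 7.5, cy_3 = 3, cz_3 = 3.25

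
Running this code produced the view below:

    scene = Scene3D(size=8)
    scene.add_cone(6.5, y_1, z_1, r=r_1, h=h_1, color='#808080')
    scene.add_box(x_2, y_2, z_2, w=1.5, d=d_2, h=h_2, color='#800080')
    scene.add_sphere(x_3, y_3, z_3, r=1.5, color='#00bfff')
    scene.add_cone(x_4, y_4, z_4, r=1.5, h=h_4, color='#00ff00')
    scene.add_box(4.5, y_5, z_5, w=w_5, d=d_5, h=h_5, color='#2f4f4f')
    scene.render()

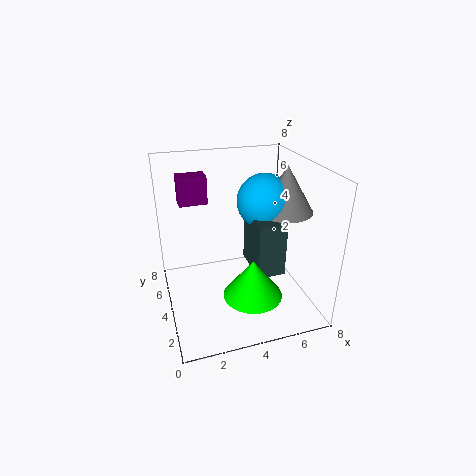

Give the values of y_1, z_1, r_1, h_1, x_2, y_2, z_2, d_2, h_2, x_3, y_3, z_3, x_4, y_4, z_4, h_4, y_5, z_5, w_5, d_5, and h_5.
y_1 = 3.5, z_1 = 5.5, r_1 = 1.5, h_1 = 2.5, x_2 = 1, y_2 = 4.5, z_2 = 6, d_2 = 1, h_2 = 1.5, x_3 = 5.5, y_3 = 4, z_3 = 6, x_4 = 4, y_4 = 1.5, z_4 = 2, h_4 = 2, y_5 = 2, z_5 = 2.5, w_5 = 1.5, d_5 = 2.5, h_5 = 3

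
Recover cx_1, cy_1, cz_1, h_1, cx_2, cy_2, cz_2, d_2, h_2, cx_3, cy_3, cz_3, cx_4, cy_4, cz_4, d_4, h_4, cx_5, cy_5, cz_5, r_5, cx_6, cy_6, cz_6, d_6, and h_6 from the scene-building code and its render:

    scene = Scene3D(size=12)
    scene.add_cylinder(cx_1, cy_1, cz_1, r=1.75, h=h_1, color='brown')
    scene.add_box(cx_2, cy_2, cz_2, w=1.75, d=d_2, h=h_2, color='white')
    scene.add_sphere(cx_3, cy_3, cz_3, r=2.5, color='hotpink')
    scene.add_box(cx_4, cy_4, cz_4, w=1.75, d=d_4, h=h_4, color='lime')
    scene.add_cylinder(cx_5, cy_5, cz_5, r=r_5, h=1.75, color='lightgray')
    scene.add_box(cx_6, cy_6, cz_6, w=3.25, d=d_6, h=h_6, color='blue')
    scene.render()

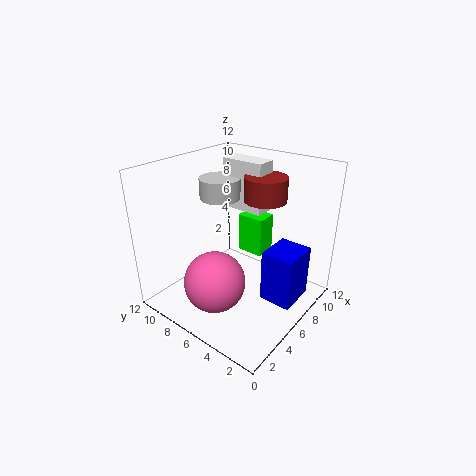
cx_1 = 8
cy_1 = 4.75
cz_1 = 9
h_1 = 2
cx_2 = 7.5
cy_2 = 5
cz_2 = 7.75
d_2 = 3.75
h_2 = 4.25
cx_3 = 3.25
cy_3 = 6.25
cz_3 = 3
cx_4 = 6.75
cy_4 = 4.25
cz_4 = 4.5
d_4 = 2.25
h_4 = 3.25
cx_5 = 6.75
cy_5 = 8.5
cz_5 = 8.75
r_5 = 1.75
cx_6 = 6.25
cy_6 = 1
cz_6 = 0.75
d_6 = 2.75
h_6 = 4.5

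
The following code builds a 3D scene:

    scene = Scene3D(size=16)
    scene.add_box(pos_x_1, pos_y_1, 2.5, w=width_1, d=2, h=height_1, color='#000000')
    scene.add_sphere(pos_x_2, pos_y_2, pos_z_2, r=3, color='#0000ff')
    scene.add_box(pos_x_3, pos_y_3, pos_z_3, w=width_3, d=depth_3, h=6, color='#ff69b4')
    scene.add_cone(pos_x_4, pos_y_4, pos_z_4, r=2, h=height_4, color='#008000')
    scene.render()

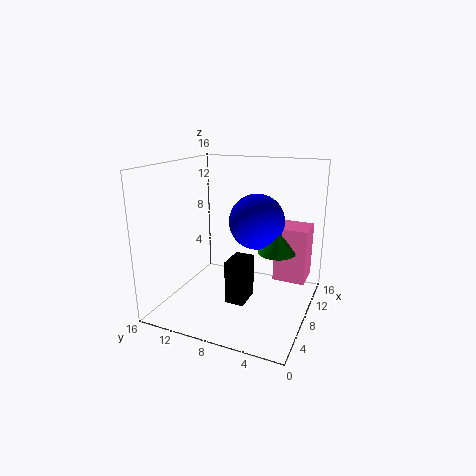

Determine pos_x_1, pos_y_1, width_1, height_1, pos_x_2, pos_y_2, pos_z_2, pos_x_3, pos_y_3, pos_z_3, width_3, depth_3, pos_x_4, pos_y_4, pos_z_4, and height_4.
pos_x_1 = 3.5; pos_y_1 = 5.5; width_1 = 3; height_1 = 4.5; pos_x_2 = 8.5; pos_y_2 = 6; pos_z_2 = 10; pos_x_3 = 8.5; pos_y_3 = 0.5; pos_z_3 = 3.5; width_3 = 3.5; depth_3 = 3.5; pos_x_4 = 8; pos_y_4 = 3.5; pos_z_4 = 7; height_4 = 2.5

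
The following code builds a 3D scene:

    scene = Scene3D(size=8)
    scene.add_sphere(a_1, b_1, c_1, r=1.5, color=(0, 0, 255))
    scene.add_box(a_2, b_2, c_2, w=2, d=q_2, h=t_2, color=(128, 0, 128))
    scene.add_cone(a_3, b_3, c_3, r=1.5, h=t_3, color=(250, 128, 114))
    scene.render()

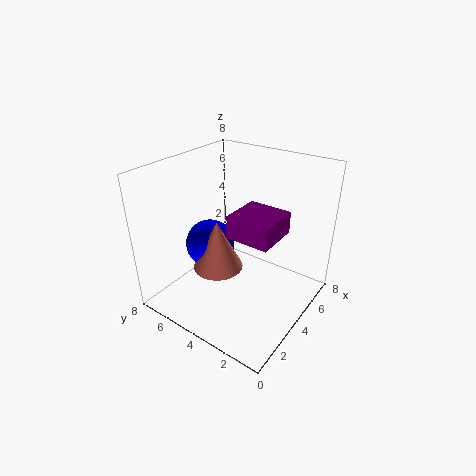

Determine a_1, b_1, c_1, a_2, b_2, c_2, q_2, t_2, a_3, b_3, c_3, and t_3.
a_1 = 4.5; b_1 = 6.5; c_1 = 2.5; a_2 = 1; b_2 = 0.5; c_2 = 6; q_2 = 2; t_2 = 1; a_3 = 4; b_3 = 5.5; c_3 = 1.5; t_3 = 3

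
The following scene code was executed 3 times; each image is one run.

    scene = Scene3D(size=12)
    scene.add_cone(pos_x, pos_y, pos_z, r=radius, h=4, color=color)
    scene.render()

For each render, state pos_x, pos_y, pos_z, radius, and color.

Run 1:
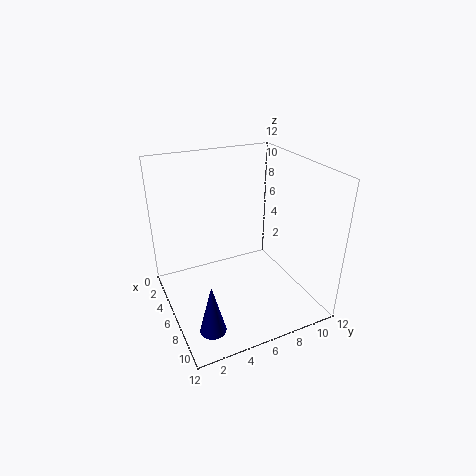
pos_x = 10, pos_y = 2, pos_z = 1, radius = 1, color = 'navy'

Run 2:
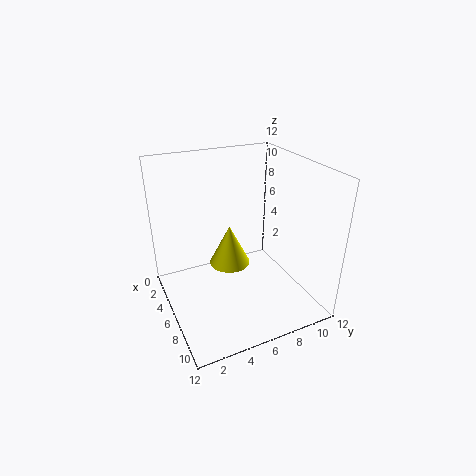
pos_x = 2, pos_y = 7, pos_z = 1, radius = 2, color = 'yellow'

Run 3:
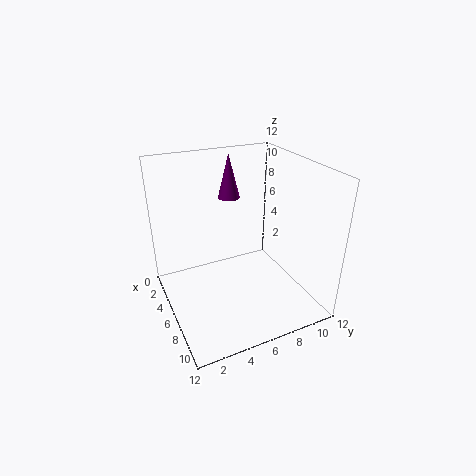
pos_x = 2, pos_y = 7, pos_z = 8, radius = 1, color = 'purple'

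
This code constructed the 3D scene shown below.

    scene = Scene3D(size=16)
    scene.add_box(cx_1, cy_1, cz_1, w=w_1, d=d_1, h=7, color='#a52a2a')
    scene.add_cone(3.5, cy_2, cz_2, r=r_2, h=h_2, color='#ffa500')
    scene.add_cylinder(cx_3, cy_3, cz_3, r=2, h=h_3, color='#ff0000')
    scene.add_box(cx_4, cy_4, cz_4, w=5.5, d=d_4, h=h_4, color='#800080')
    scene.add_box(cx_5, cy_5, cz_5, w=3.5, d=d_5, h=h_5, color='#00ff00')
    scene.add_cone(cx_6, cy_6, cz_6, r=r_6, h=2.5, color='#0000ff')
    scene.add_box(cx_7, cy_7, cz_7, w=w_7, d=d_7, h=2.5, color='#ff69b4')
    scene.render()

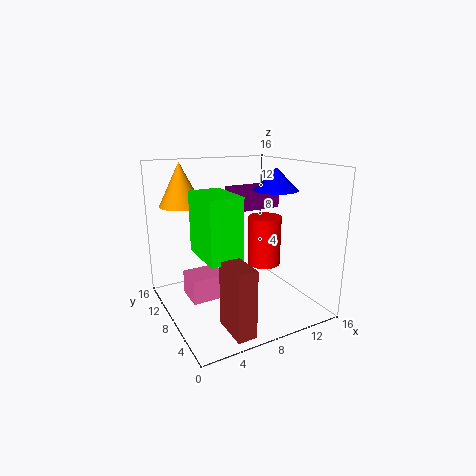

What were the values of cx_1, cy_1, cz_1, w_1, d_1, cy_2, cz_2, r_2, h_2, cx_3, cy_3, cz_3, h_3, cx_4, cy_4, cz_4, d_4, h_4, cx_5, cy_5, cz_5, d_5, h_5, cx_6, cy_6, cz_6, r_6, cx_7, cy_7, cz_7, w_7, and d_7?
cx_1 = 4; cy_1 = 0.5; cz_1 = 0.5; w_1 = 2; d_1 = 4; cy_2 = 13.5; cz_2 = 11; r_2 = 2.5; h_2 = 5; cx_3 = 12.5; cy_3 = 9.5; cz_3 = 3.5; h_3 = 6; cx_4 = 10; cy_4 = 11; cz_4 = 10; d_4 = 4; h_4 = 2.5; cx_5 = 3; cy_5 = 4; cz_5 = 7; d_5 = 5.5; h_5 = 6.5; cx_6 = 12.5; cy_6 = 7.5; cz_6 = 13; r_6 = 2.5; cx_7 = 1.5; cy_7 = 5; cz_7 = 3; w_7 = 3.5; d_7 = 3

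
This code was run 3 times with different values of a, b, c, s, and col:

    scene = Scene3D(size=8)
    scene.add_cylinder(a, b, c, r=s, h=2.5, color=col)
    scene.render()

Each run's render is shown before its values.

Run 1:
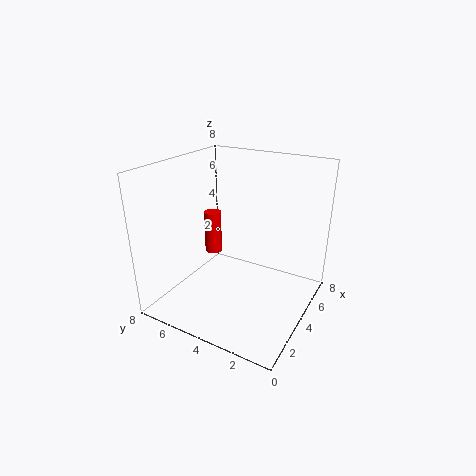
a = 4.5; b = 6; c = 2.5; s = 0.5; col = 'red'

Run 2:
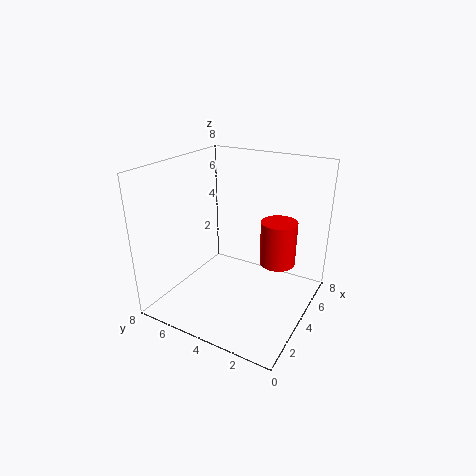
a = 5; b = 2; c = 2.5; s = 1; col = 'red'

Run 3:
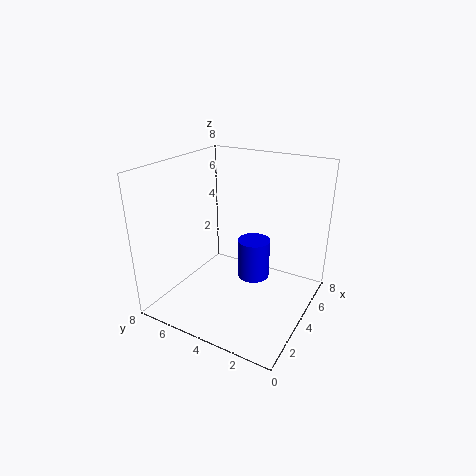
a = 6; b = 4; c = 0.5; s = 1; col = 'blue'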